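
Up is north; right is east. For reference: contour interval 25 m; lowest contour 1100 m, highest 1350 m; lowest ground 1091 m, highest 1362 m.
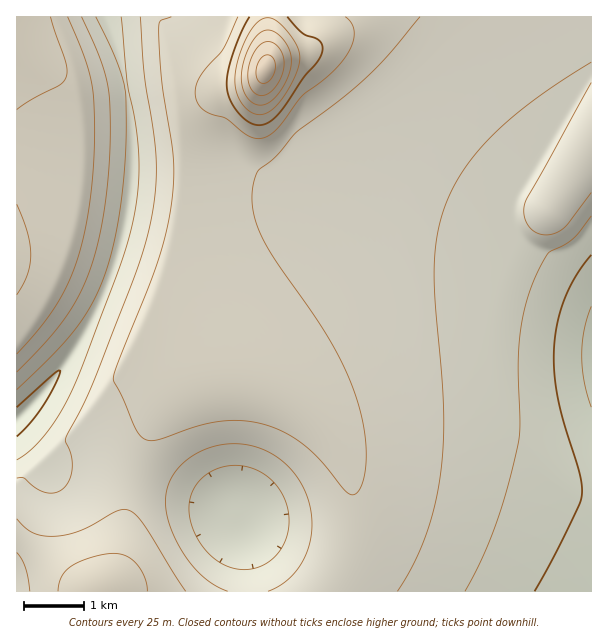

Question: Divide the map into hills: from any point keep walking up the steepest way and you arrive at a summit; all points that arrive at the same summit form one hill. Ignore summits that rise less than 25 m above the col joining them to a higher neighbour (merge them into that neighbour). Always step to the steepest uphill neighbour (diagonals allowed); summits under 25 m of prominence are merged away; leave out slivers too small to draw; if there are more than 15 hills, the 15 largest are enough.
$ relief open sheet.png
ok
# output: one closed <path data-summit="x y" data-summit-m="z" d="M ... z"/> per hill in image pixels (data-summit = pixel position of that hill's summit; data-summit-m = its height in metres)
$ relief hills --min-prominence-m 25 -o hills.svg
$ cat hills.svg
<path data-summit="266 69" data-summit-m="1362" d="M591 16l-483 0 14 49 10 58 0 59-8 49-16 54-18 39-36 56-38 40 2 15 27 31 42 2 35 6 63 18 55 22 7 7-3 9 0 12 4 50 343 0z"/><path data-summit="17 17" data-summit-m="1238" d="M107 16l-91 1 1 403 37-40 28-42 26-53 16-54 8-49 0-59-10-58z"/><path data-summit="96 591" data-summit-m="1241" d="M17 433l0 159 230-1-3-49 0-12 3-9-7-7-55-22-63-18-35-6-42-2z"/>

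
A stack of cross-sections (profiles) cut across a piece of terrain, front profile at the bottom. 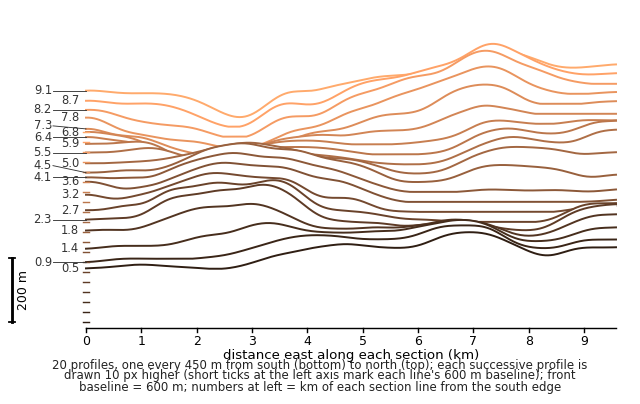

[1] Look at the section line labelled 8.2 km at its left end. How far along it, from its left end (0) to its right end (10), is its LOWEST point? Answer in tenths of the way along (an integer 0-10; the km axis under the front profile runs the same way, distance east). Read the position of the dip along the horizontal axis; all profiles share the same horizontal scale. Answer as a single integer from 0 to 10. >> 3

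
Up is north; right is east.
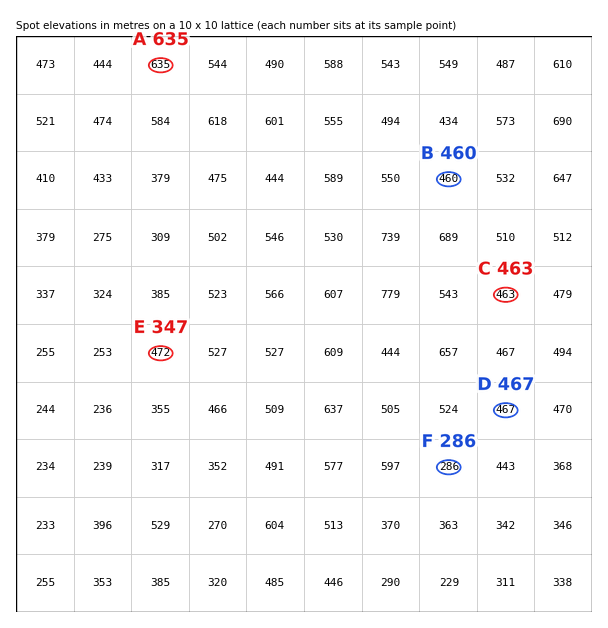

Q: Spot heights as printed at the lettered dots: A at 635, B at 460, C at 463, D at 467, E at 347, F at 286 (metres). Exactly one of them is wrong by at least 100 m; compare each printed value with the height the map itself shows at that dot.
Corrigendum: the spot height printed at E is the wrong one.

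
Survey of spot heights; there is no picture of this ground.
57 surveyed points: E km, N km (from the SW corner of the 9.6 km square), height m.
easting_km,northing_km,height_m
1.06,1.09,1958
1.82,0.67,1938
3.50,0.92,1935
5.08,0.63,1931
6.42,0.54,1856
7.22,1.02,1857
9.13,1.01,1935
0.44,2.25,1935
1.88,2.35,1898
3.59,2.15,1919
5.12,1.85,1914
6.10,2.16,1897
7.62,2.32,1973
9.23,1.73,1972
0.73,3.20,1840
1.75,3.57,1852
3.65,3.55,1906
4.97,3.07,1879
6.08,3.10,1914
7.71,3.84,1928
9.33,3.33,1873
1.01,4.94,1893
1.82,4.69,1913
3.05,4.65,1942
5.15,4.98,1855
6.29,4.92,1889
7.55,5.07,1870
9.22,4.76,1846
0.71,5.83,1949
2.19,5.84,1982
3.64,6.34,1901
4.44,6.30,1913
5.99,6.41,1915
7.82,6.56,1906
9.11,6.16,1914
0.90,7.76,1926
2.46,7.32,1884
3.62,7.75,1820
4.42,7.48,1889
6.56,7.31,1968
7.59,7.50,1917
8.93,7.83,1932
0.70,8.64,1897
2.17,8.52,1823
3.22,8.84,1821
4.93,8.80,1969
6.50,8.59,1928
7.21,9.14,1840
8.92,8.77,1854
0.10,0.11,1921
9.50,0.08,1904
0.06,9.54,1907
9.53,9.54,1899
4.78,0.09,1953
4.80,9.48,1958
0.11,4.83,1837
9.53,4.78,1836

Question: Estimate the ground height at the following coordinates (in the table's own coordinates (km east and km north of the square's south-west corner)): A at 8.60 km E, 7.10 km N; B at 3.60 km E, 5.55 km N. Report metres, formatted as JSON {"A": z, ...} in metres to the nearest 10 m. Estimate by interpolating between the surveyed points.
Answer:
{"A": 1930, "B": 1940}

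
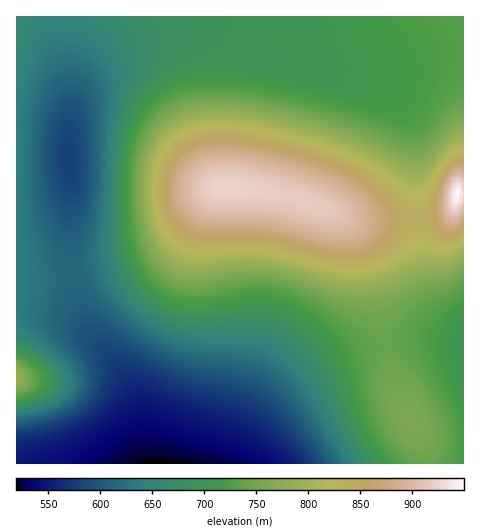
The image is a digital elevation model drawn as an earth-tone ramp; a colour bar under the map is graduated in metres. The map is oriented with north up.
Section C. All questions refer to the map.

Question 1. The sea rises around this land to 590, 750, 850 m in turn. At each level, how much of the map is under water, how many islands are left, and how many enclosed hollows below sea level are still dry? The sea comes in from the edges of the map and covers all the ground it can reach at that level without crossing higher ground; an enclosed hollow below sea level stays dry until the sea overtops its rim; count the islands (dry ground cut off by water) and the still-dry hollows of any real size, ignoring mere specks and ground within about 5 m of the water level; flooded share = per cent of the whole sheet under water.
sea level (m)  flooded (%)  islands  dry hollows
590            11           0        1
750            70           1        0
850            89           1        0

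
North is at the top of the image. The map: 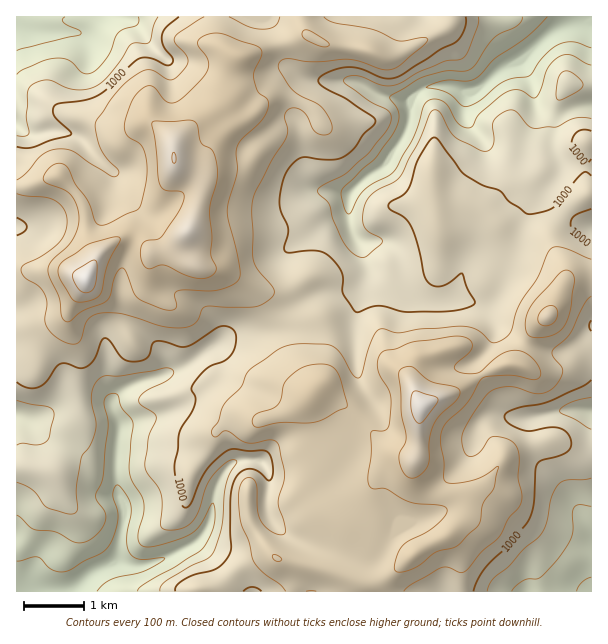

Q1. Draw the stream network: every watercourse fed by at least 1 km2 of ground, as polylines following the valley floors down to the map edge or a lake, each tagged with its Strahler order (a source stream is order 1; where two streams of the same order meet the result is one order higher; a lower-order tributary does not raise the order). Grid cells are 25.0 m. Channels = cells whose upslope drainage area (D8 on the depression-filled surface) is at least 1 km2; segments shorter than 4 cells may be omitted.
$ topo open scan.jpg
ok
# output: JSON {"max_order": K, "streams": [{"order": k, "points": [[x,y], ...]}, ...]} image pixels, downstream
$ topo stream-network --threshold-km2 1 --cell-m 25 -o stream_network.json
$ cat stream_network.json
{"max_order": 3, "streams": [{"order": 3, "points": [[113, 563], [99, 570], [96, 570], [93, 573], [92, 573], [81, 584], [80, 584], [74, 588], [71, 588], [65, 591], [33, 591]]}, {"order": 1, "points": [[390, 539], [383, 549], [381, 554], [372, 563], [363, 563], [362, 561], [353, 560], [348, 557], [341, 555], [336, 552], [333, 552], [327, 549], [323, 549], [317, 546], [312, 546], [308, 543], [305, 543], [300, 540], [297, 540], [291, 537], [288, 534], [287, 534], [269, 516], [269, 515]]}, {"order": 1, "points": [[587, 521], [591, 525], [591, 542]]}, {"order": 2, "points": [[269, 515], [267, 512], [267, 489], [269, 488], [269, 474], [264, 465], [261, 462], [258, 462], [252, 459], [242, 459], [240, 461], [237, 461], [231, 464], [221, 476], [218, 482], [216, 489], [215, 491], [215, 495], [213, 497], [213, 506], [212, 507], [212, 513], [210, 515], [209, 524], [203, 534], [192, 545], [176, 552], [173, 555], [170, 555], [162, 560], [159, 560], [158, 561], [155, 561], [153, 563], [150, 563], [144, 566], [125, 566], [123, 564], [113, 563]]}, {"order": 1, "points": [[332, 480], [324, 486], [315, 491], [296, 510], [294, 510], [291, 513], [285, 516], [270, 516], [269, 515]]}, {"order": 1, "points": [[476, 434], [477, 428], [489, 416], [509, 416], [510, 417], [537, 417], [539, 416], [543, 416], [545, 414], [549, 414], [551, 413], [557, 413], [558, 411], [569, 411], [570, 410], [591, 410], [591, 411]]}, {"order": 2, "points": [[119, 432], [119, 441], [117, 443], [117, 461], [116, 462], [116, 483], [117, 485], [117, 491], [119, 492], [119, 495], [123, 500], [123, 525], [122, 527], [122, 533], [120, 534], [120, 542], [119, 543], [119, 555], [117, 557], [117, 561], [114, 561], [113, 563]]}, {"order": 1, "points": [[122, 426], [119, 432]]}, {"order": 1, "points": [[27, 417], [18, 417], [17, 416]]}, {"order": 2, "points": [[113, 407], [113, 410], [119, 422], [119, 432]]}, {"order": 1, "points": [[365, 389], [360, 383], [360, 380], [357, 374], [357, 365], [356, 363], [356, 312], [357, 311], [357, 308], [360, 302], [360, 296], [362, 294], [363, 284], [366, 278], [366, 260], [365, 258], [363, 249], [359, 243], [359, 242], [354, 237], [354, 236]]}, {"order": 2, "points": [[215, 345], [213, 345], [213, 347], [210, 347], [195, 360], [194, 360], [191, 363], [180, 369], [173, 371], [168, 374], [165, 374], [156, 378], [152, 378], [150, 380], [141, 381], [137, 384], [134, 384], [128, 387], [125, 390], [123, 390], [113, 401], [113, 407]]}, {"order": 1, "points": [[105, 342], [105, 386], [108, 390], [108, 393], [110, 395], [110, 401], [113, 407]]}, {"order": 1, "points": [[231, 335], [219, 344], [215, 345]]}, {"order": 1, "points": [[492, 318], [489, 311], [483, 305], [480, 303], [470, 303], [468, 302], [461, 302], [459, 300], [450, 300]]}, {"order": 2, "points": [[450, 300], [443, 300], [441, 302], [431, 302], [429, 300], [423, 300], [417, 297], [402, 282], [401, 279], [401, 267], [399, 266], [399, 260], [396, 254], [384, 242], [360, 242], [354, 236]]}, {"order": 1, "points": [[462, 272], [461, 275], [461, 279], [458, 285], [458, 290], [455, 296], [452, 299], [450, 299], [450, 300]]}, {"order": 1, "points": [[297, 242], [303, 237], [312, 233], [324, 222], [330, 219], [342, 219], [348, 213], [348, 201], [350, 200]]}, {"order": 2, "points": [[354, 236], [351, 231], [351, 227], [350, 225], [350, 200]]}, {"order": 2, "points": [[350, 200], [350, 195], [351, 192]]}, {"order": 1, "points": [[308, 192], [351, 192]]}, {"order": 2, "points": [[353, 191], [369, 174], [374, 173], [377, 170], [383, 167], [392, 158], [396, 146], [401, 141], [407, 129], [407, 126], [410, 120], [410, 108], [413, 105], [416, 99], [416, 96], [419, 93], [419, 92]]}, {"order": 1, "points": [[116, 177], [114, 173], [107, 165], [105, 165], [75, 135], [72, 134], [66, 134], [65, 132], [26, 132], [21, 128], [20, 128], [17, 125], [17, 123]]}, {"order": 1, "points": [[557, 176], [560, 170], [560, 161], [554, 149], [554, 117], [536, 101], [533, 84], [522, 68], [524, 59]]}, {"order": 1, "points": [[300, 153], [300, 173], [302, 174], [302, 177], [314, 189], [336, 189], [338, 191], [353, 191]]}, {"order": 1, "points": [[476, 132], [468, 125], [467, 122], [467, 96], [468, 96], [476, 89]]}, {"order": 2, "points": [[419, 92], [426, 87], [431, 87], [432, 86], [449, 86], [450, 87], [453, 87], [459, 90], [468, 90], [470, 89], [476, 89]]}, {"order": 2, "points": [[476, 89], [485, 84], [498, 71], [500, 71], [503, 68], [506, 66], [510, 66], [512, 65], [518, 65], [524, 59]]}, {"order": 1, "points": [[291, 71], [299, 77], [302, 77], [303, 78], [309, 78], [311, 80], [350, 80], [351, 81], [359, 83], [362, 86], [366, 87], [369, 90], [378, 95], [381, 95], [383, 96], [389, 96], [390, 98], [404, 98], [407, 99], [411, 95], [419, 92]]}, {"order": 2, "points": [[524, 59], [548, 35], [549, 35], [552, 32], [561, 27], [569, 26], [570, 24], [575, 24], [576, 23], [585, 23], [590, 18], [591, 18]]}, {"order": 1, "points": [[164, 57], [143, 36], [140, 30], [128, 18], [122, 18], [120, 17], [96, 17]]}, {"order": 1, "points": [[86, 39], [80, 33], [44, 33], [42, 32], [33, 32], [32, 30], [29, 30], [23, 27], [18, 27], [17, 26], [17, 23]]}, {"order": 1, "points": [[416, 17], [423, 17]]}]}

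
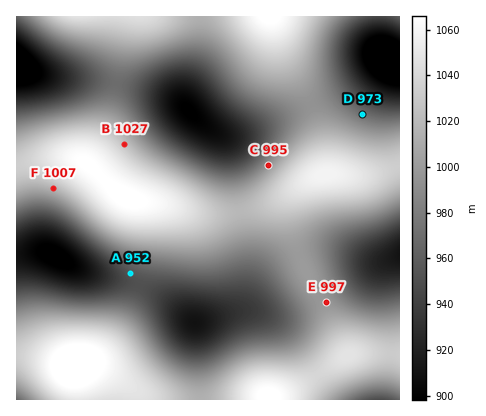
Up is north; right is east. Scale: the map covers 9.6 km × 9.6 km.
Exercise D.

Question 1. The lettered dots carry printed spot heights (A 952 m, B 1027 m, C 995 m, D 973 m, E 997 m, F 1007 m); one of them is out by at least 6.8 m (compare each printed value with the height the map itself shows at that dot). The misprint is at F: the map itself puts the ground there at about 1017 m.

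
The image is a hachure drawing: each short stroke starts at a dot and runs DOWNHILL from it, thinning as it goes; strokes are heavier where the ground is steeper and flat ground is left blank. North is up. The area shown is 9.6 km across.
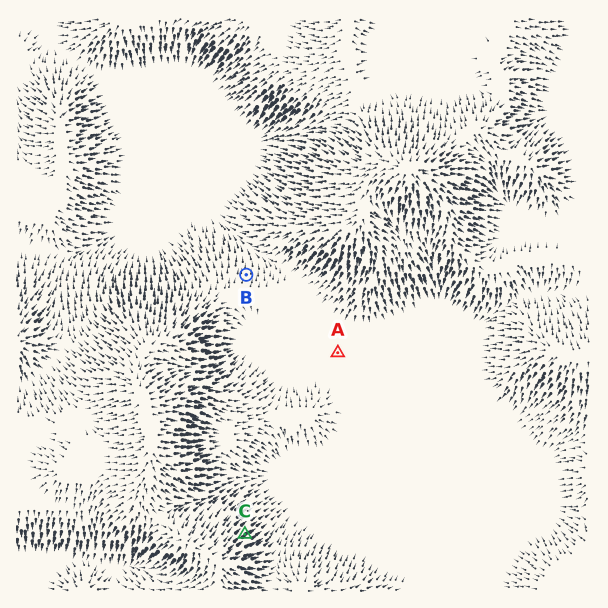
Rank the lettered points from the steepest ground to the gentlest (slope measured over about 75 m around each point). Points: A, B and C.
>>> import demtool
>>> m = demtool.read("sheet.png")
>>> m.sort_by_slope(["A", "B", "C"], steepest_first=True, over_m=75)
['C', 'B', 'A']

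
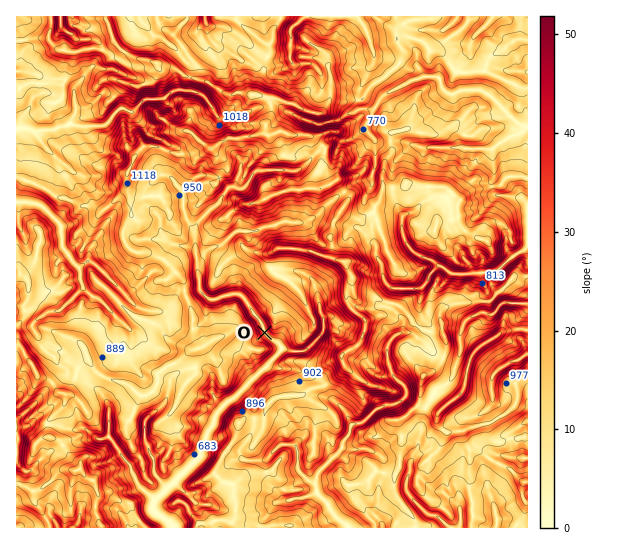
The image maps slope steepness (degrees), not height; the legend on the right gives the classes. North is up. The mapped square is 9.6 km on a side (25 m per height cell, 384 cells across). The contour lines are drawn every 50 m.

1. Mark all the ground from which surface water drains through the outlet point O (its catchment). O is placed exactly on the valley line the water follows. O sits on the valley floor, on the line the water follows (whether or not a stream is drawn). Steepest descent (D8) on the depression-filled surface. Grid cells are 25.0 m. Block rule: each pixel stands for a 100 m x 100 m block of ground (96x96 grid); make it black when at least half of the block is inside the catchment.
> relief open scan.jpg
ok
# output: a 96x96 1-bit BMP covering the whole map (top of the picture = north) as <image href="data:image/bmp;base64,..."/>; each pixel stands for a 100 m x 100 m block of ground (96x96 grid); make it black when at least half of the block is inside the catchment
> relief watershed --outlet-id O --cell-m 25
<image width="96" height="96" href="data:image/bmp;base64,Qk2+BAAAAAAAAD4AAAAoAAAAYAAAAGAAAAABAAEAAAAAAIAEAAATCwAAEwsAAAIAAAAAAAAA////AAAAAAAAAAAAAAAAAAAAAAAAAAAAAAAAAAAAAAAAAAAAAAAAAAAAAAAAAAAAAAAAAAAAAAAAAAAAAAAAAAAAAAAAAAAAAAAAAAAAAAAAAAAAAAAAAAAAAAAAAAAAAAAAAAAAAAAAAAAAAAAAAAAAAAAAAAAAAAAAAAAAAAAAAAAAAAAAAAAAAAAAAAAAAAAAAAAAAAAAAAAAAAAAAAAAAAAAAAAAAAAAAAAAAAAAAAAAAAAAAAAAAAAAAAAAAAAAAAAAAAAAAAAAAAAAAAAAAAAAAAAAAAAAAAAAAAAAAAAAAAAAAAAAAAAAAAAAAAAAAAAAAAAAAAAAAAAAAAAAAAAAAAAAAAAAAAAAAAAAAAAAAAAAAAAAAAAAAAAAAAAAAAAAAAAAAAAAAAAAAAAAAAAAAAAAAAAAAAAAAAAAAAAAAAAAAAAAAAAAAAAAAAAAAAAAAAAAAAAAAAAAAAAAAAAAAAAAAAAAAAAAAAAAAAAAAAAAAAAAAAAAAAAAAAAAAAAAAAAAAAAAAAAAAAAAAAAAAAAAAAAAAAAAAAAAAAAAMAAAAAAAAAAAAAAAfAAAAAAAAAAAAAAAfwwAAAAAAAAAAAAAf/8AAAAAAAAAAAAAf/+AAAAAAAAAAAAAf/+AAAAAAAAAAAAAf/+AAAAAAAAAAAAAf/+AAAAAAAAAAAAA//+AAAAAAAAAAAAA///AAAAAAAAAAAAA///gAAAAAAAAAAAB///wAAAAAAAAAAAB///gAAAAAAAAAAAD//+AAAAAAAAAAAAH//8AAAAAAAAAAAAH//8AAAAAAAAAAAAf//8AAAAAAAAAAAB///8A4AAAAAAAAAf/////4AAAAAAAAA//////4AAAAAAAAA//////4AAAAAAAAA//////4AAAAAAAAA//////4AAAAAAAAAf/////8AAAAAAAAAf/////8AAAAAAAAAf/////+AAAAAAAAAf//////AAAAAAAAAf//////AAAAAAAAAf//////AAAAAAAAAf/////+AAAAAAAAAf/////EAAAAAAAAAf/////AAAAAAAAAAf/////AAAAAAAAAAf/////gAAAAAAAAAP/////gAAAAAAAAAP/////wAAAAAAAAAH4////wAAAAAAAAADAd///wAAAAAAAAAAAAf//AAAAAAAAAAAAAA/+AAAAAAAAAAAAAAAAAAAAAAAAAAAAAAAAAAAAAAAAAAAAAAAAAAAAAAAAAAAAAAAAAAAAAAAAAAAAAAAAAAAAAAAAAAAAAAAAAAAAAAAAAAAAAAAAAAAAAAAAAAAAAAAAAAAAAAAAAAAAAAAAAAAAAAAAAAAAAAAAAAAAAAAAAAAAAAAAAAAAAAAAAAAAAAAAAAAAAAAAAAAAAAAAAAAAAAAAAAAAAAAAAAAAAAAAAAAAAAAAAAAAAAAAAAAAAAAAAAAAAAAAAAAAAAAAAAAAAAAAAAAAAAAAAAAAAAAAAAAAAAAAAAAAAAAAAAAAAAAAAAAAAAAAAAAAAAAAAAAAAAAAAAAAAAAAAAAAAAA="/>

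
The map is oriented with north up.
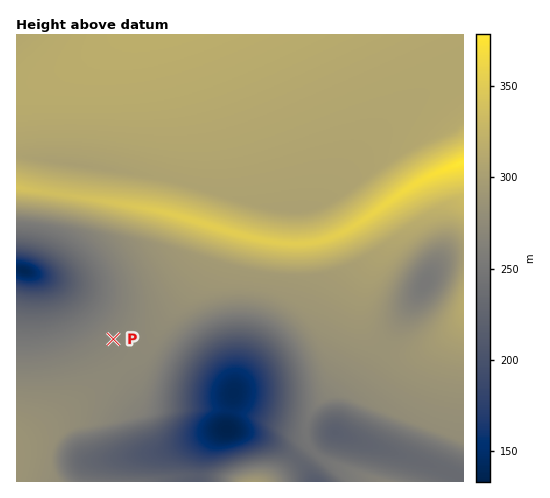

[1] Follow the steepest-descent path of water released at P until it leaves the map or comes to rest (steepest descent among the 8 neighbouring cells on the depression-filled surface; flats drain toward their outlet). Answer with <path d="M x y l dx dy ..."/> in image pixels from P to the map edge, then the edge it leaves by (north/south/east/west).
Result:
<path d="M113 339l-58-58-6-1-3-3-11-3-14 0-4-5"/>
exit: west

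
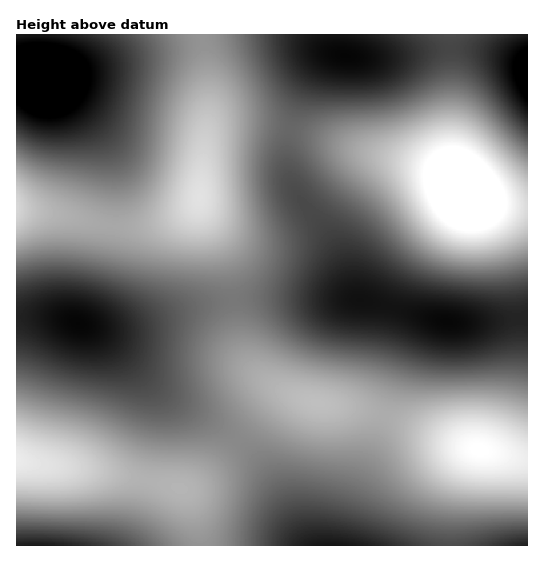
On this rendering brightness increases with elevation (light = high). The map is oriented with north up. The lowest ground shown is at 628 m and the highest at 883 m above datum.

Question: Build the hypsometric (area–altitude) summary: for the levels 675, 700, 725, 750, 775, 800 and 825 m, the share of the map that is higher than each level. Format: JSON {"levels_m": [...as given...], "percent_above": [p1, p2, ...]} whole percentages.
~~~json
{"levels_m": [675, 700, 725, 750, 775, 800, 825], "percent_above": [95, 83, 68, 50, 31, 13, 5]}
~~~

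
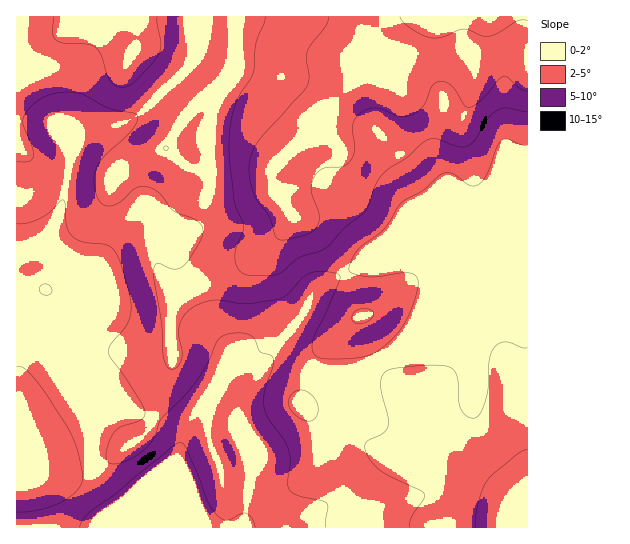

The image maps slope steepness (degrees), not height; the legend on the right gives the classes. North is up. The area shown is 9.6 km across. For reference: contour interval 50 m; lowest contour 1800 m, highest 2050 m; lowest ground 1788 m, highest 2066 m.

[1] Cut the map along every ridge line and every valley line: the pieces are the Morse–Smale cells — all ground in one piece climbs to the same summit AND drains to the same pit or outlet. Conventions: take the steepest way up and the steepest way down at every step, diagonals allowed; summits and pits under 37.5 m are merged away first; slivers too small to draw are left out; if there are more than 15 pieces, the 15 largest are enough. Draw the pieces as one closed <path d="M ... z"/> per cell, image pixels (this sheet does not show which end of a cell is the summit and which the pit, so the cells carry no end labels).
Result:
<path d="M527 16l-338 0-1 10 4 17-1 22-54 51-16 8-40 8-11 24-3-9-17-24-34-1 0 199 13 3 21 12 33-17-10 27-1 11 5 14 2 26 12 26 1 36 7 16 21 28 10 25 137 0 15-3 17-6 30-15 10-9 1-16-7-29 2-20 5-13 0-8-4-11-13-19-6-4-38-15-8 0-6 3 31-38 19-34 11-8 33-18 28 2 15-4 15 0 6 2 6 9-1 17-11 30-30 36 48-2 62-26 12 0 9 4 10 0z"/><path d="M509 329l-12 0-8 3-54 23-49 2-27 18-24 55-2 20 7 29-1 16-10 9-30 15-17 6-14 2 259 1 1-194-10-1z"/><path d="M187 16l-170 0-1 105 34 2 17 24 3 9 11-24 40-8 16-8 54-51 1-22z"/><path d="M82 319l-5 5-27 12-21-12-13-2 1 206 112-1-9-24-21-28-7-16-1-36-12-26-2-26-5-14 1-11 10-23z"/><path d="M417 263l-15 0-15 4-28-2-33 18-15 14-7 16-8 12-29 37 4-2 14 1 34 15 17 22 5 17 16-38 28-18 18-18 14-20 11-30 1-17-6-9z"/>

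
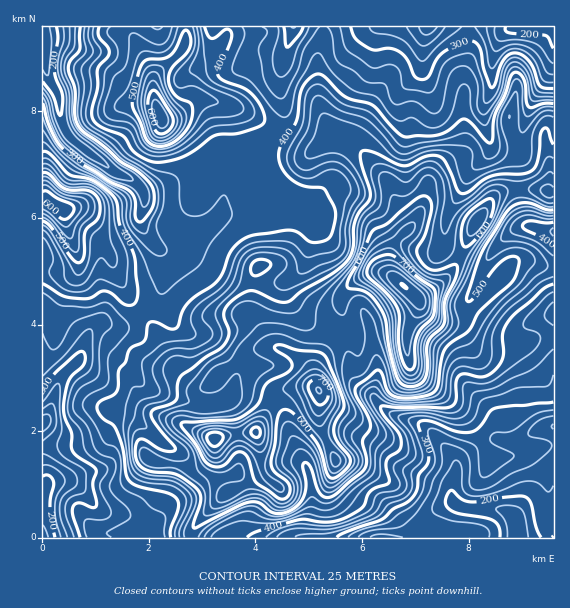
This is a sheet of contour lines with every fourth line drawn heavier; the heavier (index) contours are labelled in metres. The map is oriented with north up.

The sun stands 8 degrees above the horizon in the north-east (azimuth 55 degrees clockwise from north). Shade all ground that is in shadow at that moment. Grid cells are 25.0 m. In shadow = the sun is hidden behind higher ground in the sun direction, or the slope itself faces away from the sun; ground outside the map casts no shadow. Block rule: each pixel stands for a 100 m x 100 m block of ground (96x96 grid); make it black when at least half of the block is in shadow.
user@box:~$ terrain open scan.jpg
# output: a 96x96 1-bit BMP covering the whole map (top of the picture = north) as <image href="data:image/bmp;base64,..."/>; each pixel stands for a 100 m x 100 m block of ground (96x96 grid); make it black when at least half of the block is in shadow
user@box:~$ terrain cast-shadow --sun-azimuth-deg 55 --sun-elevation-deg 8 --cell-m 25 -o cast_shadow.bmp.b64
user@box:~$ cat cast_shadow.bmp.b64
<image width="96" height="96" href="data:image/bmp;base64,Qk2+BAAAAAAAAD4AAAAoAAAAYAAAAGAAAAABAAEAAAAAAIAEAAATCwAAEwsAAAIAAAAAAAAA////AAAAAAD/gA/g/wP4AcAAAAD/AA/g/+P/B4AAADD+PA/gf///AAAAADD+f//wP/z8AAAAADD8f//8P/xwAAAAACD/////H/xwAAAAAAD/////j/h4AAACAAD/////h/h8AAAHgAB/////A/D8AAAHgAB/////AfD8AAADAAD////8A8D8AAADAAD////+B4D+AAAAAAD/////j4H+AAABAAD/////nwH+AAABgAB///P/nwP8AAABgAA5/+P/H4P8AAABAAAA/8f/H4P8AAAAAAAAz8//DwP4AAAMAAA/z4//Bwf4AAA8AAD/x5/8AgfwAAD8AAD/4x/gAAfwAAP8AAD/4B+AAA/wAA/8AAD/wD4AAA/gAP/4AAD/gAAAAA/gB//wAAB8AAAAAA/gH//gAAB8AAAAAAfwP//AAAA8AAAAAAPwP/+AAAAcAAGAAAPgf/4AAAAIAAcAAADAf/wAAAAAAAwAAAAAf/wAwAAAAAgAAAAAf/gBgAAAAAAAAAAAf/gAgAAA8AAAAAAAf/gAAAAB4AAAAAAAf/AAAAAA4AAAAAAA//AAAAAAYAAAAAAA//AAAAAAQAAAAAAB//AAAAAAAAABwAAH//AAAAAAAAAD4AAP//AAAAAAAAAB8AAP//AAAAAAAAAA8AAf//AAAAAADAAAYAAf//gAAAAADAAAAAAf//wAAACADAAAAAAP//wAAADwBAAAAAAP//wAAAD8BAAAAAAH//gAAAD8AAAAAAAH//AAAAD4AAAAAAAD/+AAAACAAAAAEAAD/8AAAAD4AAAAPAAD/wAAAAD8AAAAHAAH/AAAAAD+AAAADAAH+AAAAAD8AAAAAAAH+AAAAAD8AAAAAAAP+AAAAAD8AAAAAAAH+AAMAAD4AAAAAAAH+AAeAAD4AAAAAAAH+AAPAAD4AAAAAAAD+AAPAMDwAAAAAAAD+AAHAfzwAAAAAAAD8AADAf/wAAAAAAAH8AAAAP/gABwAAAADwAAAAP/AAD4AAAAD/AAAAH8AAD4AAAAB/wAAAD4AAD4AAAAB/wAAABwAAP4AAAAB/wAAAAAAD/4AAA+D/wAAAAAAf/4AAB+D/gAAAAAD//wAAB+D/AAAAAAH//gAAA8D8AAAAAAH//gAAA8B4AAAAAAP//4AAAAAAAAAAAgP//8AAAAAAAAAAAgf//8AAAAAAAAADhgf//4AAAAAAAAAHhg///4AAAAAAAAAHgA///wAAAAAAAAAPgA///wAAAGAAAAAPgA///wAAAPAAAAAPgA///gAAAPgAAAAPgB/8/gAAAPAAAAAPgB/8/gAAAPAAAAAHgB/8fAAAAPAAAAAHwB/8fAAAAGAAAAAHwD/8PAAAAAAAAAAHwD/8PAAAAAAAAAADwD/8OAAAAAAAAAADwD/wGAAAAAAAAAADwD8AAAAAAAAAAAABgD8AAAAAAAAAAAAAAD/4AAAAAAAAAAAAAD//AAAAAAAAAAAAAD//AAAAAAAAAAAAAD/+ADAAAAAAAAAAAD/4ADAAAAAAAAAAAD/4ADAAABAAAAAAAA="/>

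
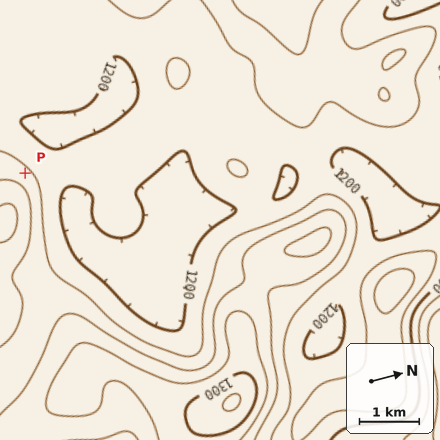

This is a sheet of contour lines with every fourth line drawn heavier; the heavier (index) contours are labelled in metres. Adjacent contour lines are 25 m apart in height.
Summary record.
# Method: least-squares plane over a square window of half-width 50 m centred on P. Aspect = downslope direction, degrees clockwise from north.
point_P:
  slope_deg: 5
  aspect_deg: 328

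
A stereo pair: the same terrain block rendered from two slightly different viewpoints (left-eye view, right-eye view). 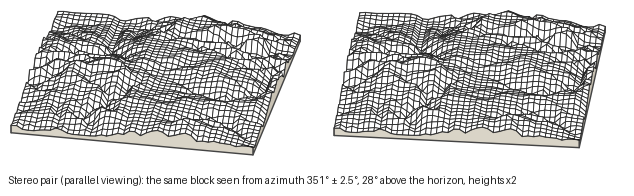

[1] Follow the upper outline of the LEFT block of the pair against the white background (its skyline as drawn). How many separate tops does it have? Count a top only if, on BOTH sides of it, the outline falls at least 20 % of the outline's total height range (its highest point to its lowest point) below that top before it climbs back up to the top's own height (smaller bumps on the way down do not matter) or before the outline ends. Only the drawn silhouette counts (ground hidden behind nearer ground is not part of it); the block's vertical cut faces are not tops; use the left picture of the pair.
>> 1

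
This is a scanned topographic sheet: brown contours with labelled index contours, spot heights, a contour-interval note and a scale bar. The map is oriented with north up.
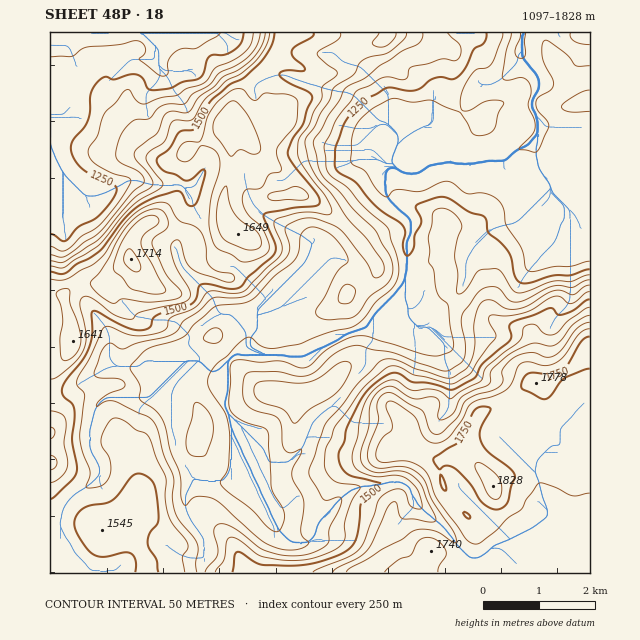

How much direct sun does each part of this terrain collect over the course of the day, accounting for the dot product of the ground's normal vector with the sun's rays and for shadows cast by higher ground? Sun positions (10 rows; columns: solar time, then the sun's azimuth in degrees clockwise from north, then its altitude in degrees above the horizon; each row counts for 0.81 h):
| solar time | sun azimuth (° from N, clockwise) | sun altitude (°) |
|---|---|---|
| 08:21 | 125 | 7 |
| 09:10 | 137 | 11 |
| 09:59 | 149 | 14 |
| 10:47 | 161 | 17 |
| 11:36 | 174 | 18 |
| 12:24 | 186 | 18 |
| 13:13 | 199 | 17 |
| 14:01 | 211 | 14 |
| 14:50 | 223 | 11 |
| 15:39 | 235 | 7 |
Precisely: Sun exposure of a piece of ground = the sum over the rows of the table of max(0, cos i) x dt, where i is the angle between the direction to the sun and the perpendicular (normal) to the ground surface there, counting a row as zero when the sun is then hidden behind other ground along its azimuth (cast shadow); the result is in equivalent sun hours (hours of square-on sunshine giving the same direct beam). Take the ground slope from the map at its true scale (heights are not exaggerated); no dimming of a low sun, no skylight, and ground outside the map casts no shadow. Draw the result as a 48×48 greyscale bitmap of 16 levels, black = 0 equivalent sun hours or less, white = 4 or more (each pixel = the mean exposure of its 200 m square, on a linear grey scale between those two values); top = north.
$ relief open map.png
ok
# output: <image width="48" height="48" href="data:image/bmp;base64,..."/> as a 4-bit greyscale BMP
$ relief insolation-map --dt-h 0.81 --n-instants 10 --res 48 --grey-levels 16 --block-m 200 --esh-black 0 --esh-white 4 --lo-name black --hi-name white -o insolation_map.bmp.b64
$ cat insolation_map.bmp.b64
<image width="48" height="48" href="data:image/bmp;base64,Qk32BAAAAAAAAHYAAAAoAAAAMAAAADAAAAABAAQAAAAAAIAEAAATCwAAEwsAABAAAAAAAAAAAAAAABEREQAiIiIAMzMzAERERABVVVUAZmZmAHd3dwCIiIgAmZmZAKqqqgC7u7sAzMzMAN3d3QDu7u4A////AHd4mId3ZnU0ZDIRERIiRVZ4h1NXd3d3d3eKuqh2Z5ZWYxAAAAABJEVol3l2d3d3d3eaqql2eGZ3MQAAAAEjRDNUM5yod3d3d3iYiIiJdDZ0ERESVFVVVVMgFbqqmHd3d3dmVniYU0ZTI0RVVlVmVWMQXKiJmYh3d4ZURGeHZVVUNFZmZ3VWZWQny3acyYiIiKhDNFZmdkQzRmZ3eJhUREVryGe8qIiJmbuVNVVWh0RFZ3eImZunUxSrl3moeZiZmcuoVmVVZniHd3d4iJrf/+7rh5qEZ2iYeJhld2ZVRYmXd3d2Vomb7//riZhDNGdmZlZmiHZlVoh3d3eIZWdneJmGVmUzRnZmdodmeHZWZnh3d3eJdlVVVVZiAlZVd3eIiHiGVmVVZmd3d3d5hlZmVWhjE0eHd3iYiTaGVUQ0Zmdmebupl0NGd4dVMTaZh3h3ZzR3QyIkZ3ZWm97KqnQ1eGIUU0NIuYmHdlRYhmZWd3VXeaqYipdDMxEBIiABSbqZh5hVaIdnd2Znd1MhE2dTEAEAAAABJpiImLynQjRnd2h3dBAAADVkIQAAAAE2ZTJHmZ3rh4l3d3iXUhESISNEMQAAAAIhMxADeXnbmaqod3iqdnd3ZSEiEAAAARMhEAECR3eKqa3/64iZiIiIh2MREAESIkVDIhESM3ZXnP/9y5ZWiId4mZl0NERDRGZmZlMiIHZWntqarNtmiId3iazLhmZlZmZ0IQJCEIdozavv//67uXd2Znmql2Znd0RCAAEyEXec2r3e3Kv//7d3dVaJu4d3h0QiEAAAASJ5eKunQ1v/7dp3d1VWrKd3dmQyIAAAAAAjSLp0RYuGe+64d2Q1iYZ3dmZDMQAAAAABNYdEVodni9/rh3ZphmVXdmZVQyEAAAAAFFVFZ3eKzduph3iqZEVGh2ZUM0QyIwAAEzaImGaM2nVWiJqmRVZnh3dTM0VWZiEQEiSsp0WJUiRoq9x0NFVFZ3dlVWd3d0QyIiEkVDV2MzjN7+lDIiR3ZUNXd3d3d1VEMiEANVVmVovf/oQzMkZkIiNFZ3dneGVVRDEAFGVmeId4hTMzRFMhEjREZ3d3d2VmdlMjVnZWiId2MiEkRURDNFVVZ3Z3d2Z5mYecypdmiIh0MzIjVVZ2RFVVZmeHd2eJiIqoirmIialURWZVZnd3d4h3ZWd3d2d2ZnUyNXq6moeIZWdmZ3d3iJmpl2Z3d2ZVZmQzQyapiGi7qZh2Znd2d4iZmYdmd2ZVZmVEUhV3dmib3KmXZnd3d4iIiIdnd3dmZVQ0MBRGZVZnmru6h3d3iId3h2iqqYd3ZFMiACMzRFVWi8u7upmZmXVWd3d2eYd2VFQwASERJVQyNYmrzM3LmYZDRnQ0RHdmVTMyEQARA2Q0aL3uzNyqqqmHQ1Z2RFZmVTEkVTMgAUiJhleavKibu7qpZEiHZTRWVVVWVUQgASaWRFeKzcqqqpqphWh3dmVUNFZmVDMhEjR5mpiJvuyod3mZl3dmeHdlVVVWZVQzNFZ5mZh2ZpqXdmeImGZniA=="/>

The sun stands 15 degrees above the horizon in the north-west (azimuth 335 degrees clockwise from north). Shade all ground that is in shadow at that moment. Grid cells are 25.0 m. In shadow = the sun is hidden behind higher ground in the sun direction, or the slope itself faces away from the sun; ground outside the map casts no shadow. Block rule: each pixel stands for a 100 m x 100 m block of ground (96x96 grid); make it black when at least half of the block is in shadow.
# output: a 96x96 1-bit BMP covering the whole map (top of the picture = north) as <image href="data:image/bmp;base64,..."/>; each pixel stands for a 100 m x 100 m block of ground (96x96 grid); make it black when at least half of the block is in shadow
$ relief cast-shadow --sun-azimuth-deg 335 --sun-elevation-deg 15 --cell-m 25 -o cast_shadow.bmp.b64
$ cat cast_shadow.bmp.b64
<image width="96" height="96" href="data:image/bmp;base64,Qk2+BAAAAAAAAD4AAAAoAAAAYAAAAGAAAAABAAEAAAAAAIAEAAATCwAAEwsAAAIAAAAAAAAA////AAAAAAAAAAAAAAAAAAAAAAAAAAAAAAAAAAAAAAAAAAAAAAAAAAAAAAAAAAAAAAAAAAAAAAAAAAAAAAAAAAAAAAAAAAAAAAAAAAAAAAAAAAAAAAAAAAAAAAAAAAAAAAAAAAAAAAAAAAAAAAAAAAAAAAAAAAAAAAAAAAAAAAAAAAAAAAAAAAAAwAAAAAAAAAAAAAABgAAAAAAAAAAAAAAAgAAAAAAAAAAAAAAAAAAAAAAAAAAAAYAAAAAgAAAAAAAH/4AAAABgAAAAAAAH/4AAAABAAAAAAAAD/4AAAAAAAAAAAAAAf4AAAAAAAAAAAAAAHwAAAAAAAAAAAAAAAAAAAAAAAAAAAAAAAAAAAAAAAAAAAAAAAAAAAAAAAAAAAAAAAAAAAAAAAAAAAAAAAAAAAAAAAAAAAAAAAAAAAAAAAAAAAAAAAAAAAAAAAAAAAAAAAAAAAAAAAAAAAAAAAAAAAAAAAAAAAAMAAAAAAAAAAAAAAAGAAAAAAAAAAAAAAAAAAAAAAAAAAAAAAAAAAAAAAAA/AAAAAAAAAAAAAAB/gAAAAAAAAAAAAAA/gAAAAAAAAAAAAAA/gAAAAAAAAAAAAAAfgHAAAAAAAAAAAAAPgPwAAAAAAAAAAAAPgf/gAAAAAAAAAAAHg//gAAAAAAAAAAABh//wAAAAAAAAAAAAD//wAAAAAAAAAAAAH9/4EAAHAAAAAAAAGD/4eAAPgAAAAAAAEH//+AAHgAAAAAAAAH///AADwAAAAAAAAP///gAB8AAAAAAAAH///8AA+AAAAAAAABAf/8AAfAAAAAAAAAAf/+AAPAAAAAAAAAAf/+AAHAAAAAAAAAAAH+AADAAAAAAAAAAAD+AAAAAAAAAAAAAAD/AAAAAAAAAAAAAAD+AAAAAAAAAAAAAAD+AAAAAAAAAAAAAAAAAAAAAAAAAAAAAAAAOAAAAAAAAAAHgAAA/AAAAAAAAAAHgAAD/AAAAAAAAAADAAAH/AAAAAAAAAAAAAAP/AAAAAAAAAAAAAAf+AAAAAAAAAAAAAAf8AAAAAAAAAAAAAAD4AAAAAAAAAAAAAAAAAAAAAAAAAAAAAAAAAAAAAAAAAAAAAAAAAAAAAAAAAAAAAAAAAAAAAAAAAAAAAAAAAAAAAAAAAAAAAAAAAAAAAAAAAAAAAAAAAAAAAAAAAAAAAAAAAAAAAAAAAAAAAAA8AAAAAAAAAAAAAAB+AAAAAAAAAAAAAAD/gAAAAAAAAAAAAAD/wAAAAAAAAAAAAAD/4AAAAAAAAAAAAAB/+AAAAAAAAAAAAAAf/gAAAAAAAAAAAAAP/wAAAAAAAAAAAAAP/4AAAAAAAAAAAAAP/4AAAAAAAAAAAAAAf8AAAAAAAAAAAAAA/54AAAAAAAAAAAAB/4AAAAAAAAAAAAAB/4ABgAAAAAAAAAAAA4ABgAAAAAAAAAAAAHgBgAAAAAAAAAAAAPwAAAAAAAAAAAAAAfwAAAAAAAAAAAAAAfwAAAAAAAAAAAAAAHwAAYAAAAAAAAAAABgAAQAAAAAAAAAAAAAAAAAA="/>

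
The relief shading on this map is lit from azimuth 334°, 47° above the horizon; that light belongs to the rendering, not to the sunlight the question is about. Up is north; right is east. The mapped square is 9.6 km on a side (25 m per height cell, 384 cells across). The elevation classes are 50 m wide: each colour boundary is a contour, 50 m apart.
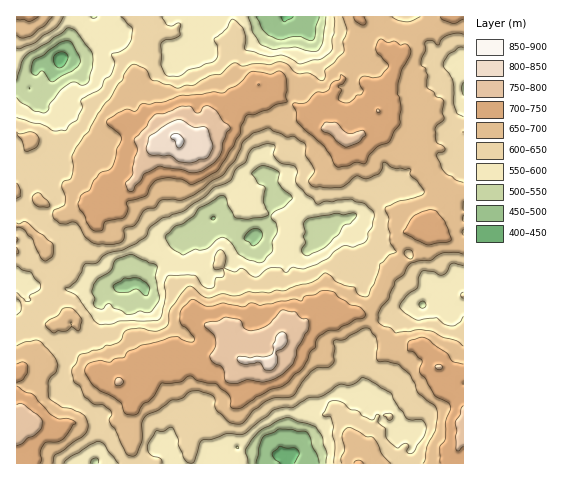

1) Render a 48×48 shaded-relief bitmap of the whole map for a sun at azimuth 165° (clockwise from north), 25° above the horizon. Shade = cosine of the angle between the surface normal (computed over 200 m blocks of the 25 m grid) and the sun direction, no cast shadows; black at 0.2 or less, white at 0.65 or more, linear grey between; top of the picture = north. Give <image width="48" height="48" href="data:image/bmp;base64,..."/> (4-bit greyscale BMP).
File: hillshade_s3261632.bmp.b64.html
<image width="48" height="48" href="data:image/bmp;base64,Qk32BAAAAAAAAHYAAAAoAAAAMAAAADAAAAABAAQAAAAAAIAEAAATCwAAEwsAABAAAAAAAAAAAAAAABEREQAiIiIAMzMzAERERABVVVUAZmZmAHd3dwCIiIgAmZmZAKqqqgC7u7sAzMzMAN3d3QDu7u4A////AKmK3du5mrlWeJmIZXqIiHh0NEVlVkVXi7qb3ty5mbp2eJqph5qZmYiGVVVlVkNFabu7zdy6iJqoiJq6vMzcu6iHZmVWZlM0V5q6irupiIm7l4mZvd7+zMuXVFRXiIU0Vnd2VniYeau7p2eJvN3u3duoY0VniKhURWVEMzeZiazLqXaJq83d7bmHdVVniJmGVERURFi7uYvLu6mIib3d7bqXZmZniJq6hUV3Z4mrupqru7y6qqzu3cu5iIiIh4mqhneJmJmZmIibzMzLvLzf3LqrqqqpiImYd5iJqHh2VWeJq7qqmrvN3duaqZmqqpiZiGeIh1RERWeHaJiZmJmavMy6mIiaupdnZUZ2d1MjNFZ3ZnZnh2ZnqqupmZh4mZhUVURWeIZDM0Q1ZmZlZlVWmqupqph3ZndTRkNYmIhkREMiRniHd1VVeau7y6mHUyIzNVZomIdTMgERNpmGZmVDV4m8zcuGQxAjNGdmaHVDIAACRndUNFVDRVeaqruXVDElVWVmVVVVMzISM0QiIjRCEkV3dmeal1RFZ3VWVFZ2RFREMjIAESIiATNFVDR6qql2Z2ZmZniHZlZmUyIREzIzIiIjNFVpq8qZdXeIiqqrqYl2VCRVVVNFQyIzRFZXqqqrlpmZmaq8uqqFVDV3dUMjVTIkd3dmiqu7urmaiJq7zKqWVUVndTMiVkITeIh1eJ3LzKiZiJq879unVUQ0ZUNEZ2QhNVZleJvM3Ih2eJrN3tuYZUMyRlRFZ4dCI0RWirq8yYhVh3rLq8upmXZTR5hlVohkNERXeJmaiHZnmpmqu7u7zbl1abynd5mYZVVnZmZneHeYeKiJu7vMzdyoibynZ5vMqYd3ZVVWeIioVod4ibzLze7bmZmGRYrMy7qGVDRWeId3ZlV4ic27vO/8mIiId4q83LmGVERWeHZWZlRXiLy7qs//yGZ4mZqrzKmHd3d3dmdmVGZVZnvMzM7/6od3h3eJu7upmImHZXd3dWdUVWnN3u7/7bqqqHeIrMu6mZh2d4mZl2ZmZle9zcze3cu6qoiJrMqqmqmIiIqodlV3Zmacu6mrzbupiIiZmru7mIiIiHiHVUV4dmVHiIeJvMy6qZmqmJq7l2d3iVNFRURYl1MiRVVom8u6qqqpdmiJmYiIdzEkRERFd1QyEjNXebu5iIh2ZVeamHeZZEMkZVVDRVQxEkNGebvLmGZmVWaKmHaJdURFd2VDRWUyETM0aJm8qFRWZVVWeJh4hlVkRlMzNXZUIBIjNHmZl2Q1d1ZWd4hmiId1IzMzNWdTIRIjMkd3h2UkeHZmiGd2eah1ICRVRFZUIiIzRCIkZTRDV3VViYeHabl3QjVWVEVnZEMjRCAAEiIzNmZmeqh3ec3Ll2d3ZEVoh2ZUVTEAATERJneIeamKqd/+65mIZFd4qXZ3Z3QQASEjRod3Zombu9///Kl3dmeIqoZmZ4UzETM0VYhmZniazc3u7admiIiHeJhmVnZVQ1VEVol2VFiazbvu3adUiZiHVpp2VmZmVFZEZ5mGQ0eazA=="/>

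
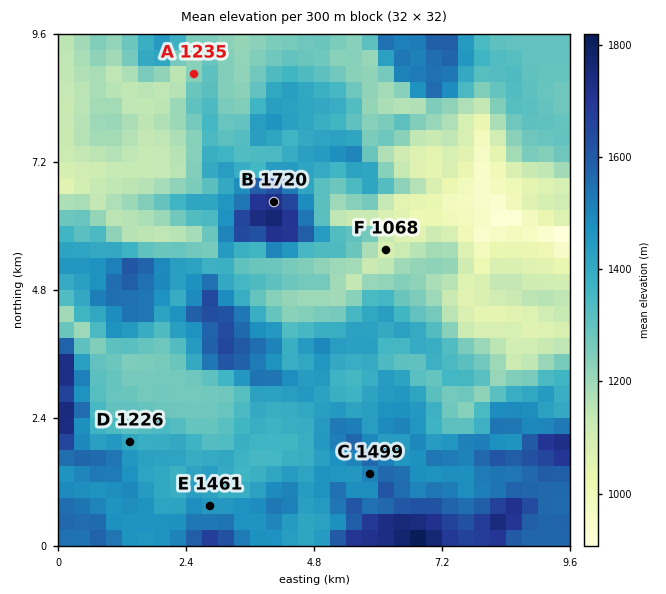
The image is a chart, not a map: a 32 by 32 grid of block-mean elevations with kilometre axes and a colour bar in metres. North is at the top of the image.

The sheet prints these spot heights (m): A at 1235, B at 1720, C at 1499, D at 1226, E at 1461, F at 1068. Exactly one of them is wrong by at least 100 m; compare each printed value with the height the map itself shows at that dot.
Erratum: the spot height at D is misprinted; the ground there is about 1401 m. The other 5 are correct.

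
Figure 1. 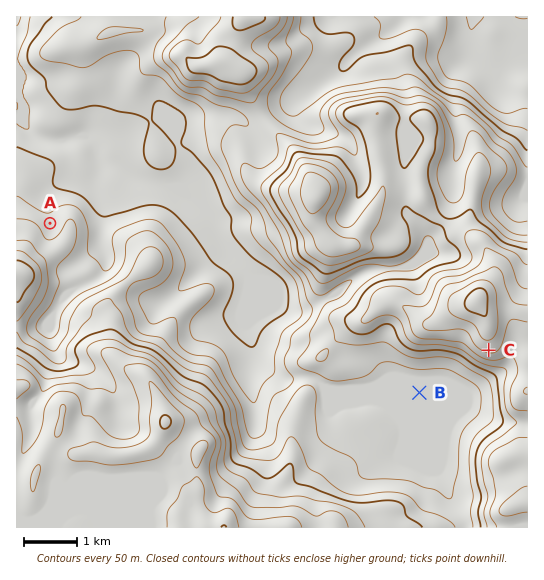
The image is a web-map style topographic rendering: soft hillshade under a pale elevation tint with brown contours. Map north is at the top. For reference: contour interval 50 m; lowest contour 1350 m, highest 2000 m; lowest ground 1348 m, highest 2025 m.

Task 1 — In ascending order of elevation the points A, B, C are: A B C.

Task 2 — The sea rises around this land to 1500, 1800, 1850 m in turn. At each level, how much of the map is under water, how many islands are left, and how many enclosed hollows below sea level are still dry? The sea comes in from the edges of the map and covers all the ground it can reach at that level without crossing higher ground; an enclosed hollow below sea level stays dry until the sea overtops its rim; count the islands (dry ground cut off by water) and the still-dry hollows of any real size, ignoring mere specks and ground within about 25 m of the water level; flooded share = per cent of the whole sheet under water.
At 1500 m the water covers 14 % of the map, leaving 0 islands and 0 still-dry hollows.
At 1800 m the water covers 76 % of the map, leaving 1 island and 0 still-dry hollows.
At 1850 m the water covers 82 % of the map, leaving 1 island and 0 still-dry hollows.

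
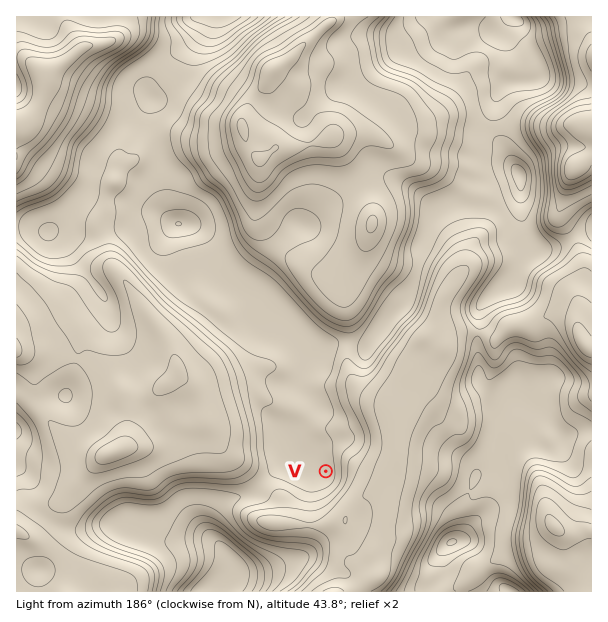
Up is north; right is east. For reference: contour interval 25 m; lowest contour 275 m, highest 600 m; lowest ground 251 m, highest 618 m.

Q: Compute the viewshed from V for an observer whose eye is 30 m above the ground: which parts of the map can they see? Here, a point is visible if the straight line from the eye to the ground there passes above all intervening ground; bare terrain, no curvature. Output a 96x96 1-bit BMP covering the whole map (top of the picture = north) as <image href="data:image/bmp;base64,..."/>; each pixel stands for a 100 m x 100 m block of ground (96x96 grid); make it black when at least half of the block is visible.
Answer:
<image width="96" height="96" href="data:image/bmp;base64,Qk2+BAAAAAAAAD4AAAAoAAAAYAAAAGAAAAABAAEAAAAAAIAEAAATCwAAEwsAAAIAAAAAAAAA////AAAAAAAAAAAAAAAB//gAAAAAAAAAA/AB//wAAAAAAAAAA/gP//wAAAAAAAAAB/4P//gAAAAAAAAAB/8P//gAAAAAAAAAD/////wAAAAAAAAAH/////4AAAAAAAAAP/////8AAAAAAAAAf/////+AAAAAAAAA///////AAAAAAAAA///////gAAAAAHAB/4B////wAAAAAHwD/wAH///4AAAAADwH/gAB///8AAAAADAP/+AB///+AADAAAAP/+AA///uwAD8AAAP/+Bw///3wAD/wAAP/8D4///wwAD//8AP4MP8///4wAD//4AAAAf////4QAD/8AAAAA/////5wAD/4AAAAA//////wAD/4AAAAB//////wAD/4AAAAB//////4AD/4AAAAB//z///vgD/4AAAAB//z///vCD/4AAAAB//h///vAD/wAAAAB//A///vgD/wAAAAB//A////wD/4AAAAAf+A////wD/4AAAAAf4A////wDx4AAAAA/wA////gDA4AAAAB/gA////wCA4AAAAD/gB///+QCA4AAAAH/wf///8QAAwAAAAIP4///44AAAAAAAAQP////4YAAAAAAAAwP////4IAAAAAAABwf////4AAAAAAAAD//////4AAAAAAAAH//////4AAAAAAAAP//n///4AAAAAAAAf//AP//4AAAAAAAB//+AH//8AAAAAwAD//8AD//+AAAAA4AHx/4AB//+AAAPA4Afh/wAAf//wAA/w4A///gAAOf/+AB/h4D///AAAMP//AD/BwH//8AAAIP/+AD/BwP//4AAAAP/8AD/jwf//gAAAAH/8AD//g///AAAAAH/8AD//h//+AAAAAD/8AC//j//8AAAAAD/+AA/////8AAAAAD//gEf/+f/8AAAADD//gEf/8H/4AAAADj//AEf/8D/4AAAADj//AEH/4D/4AAAABz/+AED/AB/4AAAAB7/+AAD+AAf4AAAAB//+AAB+AAB4AAAAB//+AAA+AAAwAAAAB//+AAAeAAAAAAAABn//AAAOAAAAAAAABAD+AAAGAAAAAAAAAAD+AAAGAAAAAAAAAAP+AAAAAAAAAAAAAAP+AAAAAAAAAAAAAAH8AAAAAAAAAAAAAAP4AAAAAAAAAAAAAAPwAAAAAAAAAAAAAAfgAAAAAAAAAAAAAAfgAAAAAAAAAAAAAAPgAAAAAAAAAAAAAAfAAAAAAAAAAAAAAAfAAAAAAAAAAAAAAAfAAAAAAAAAAAAAwAfgAAAAABwAAAAB4AfwAAAAADwAAAAD4Af4AAAAAH4AAAAD/4/8AAAAAP8AAAAH///+AAAAAB8AAAAH////gAAAAB+AAAAH////wAAAAD/AAAAH///gQAAAAD/gAAAP///AAAAAAH/wAAAP///AAAAAAD/8AAAP///wAAAAAB/+AAAP///4AAAAAA//AAAP///8AAAAAAf/gAAf///+AAAAAAf/wAAf////AAAAAA//8AAY/z//AAAAAB//+AAAPwIeAAAAAAP//gAAPwA8AA="/>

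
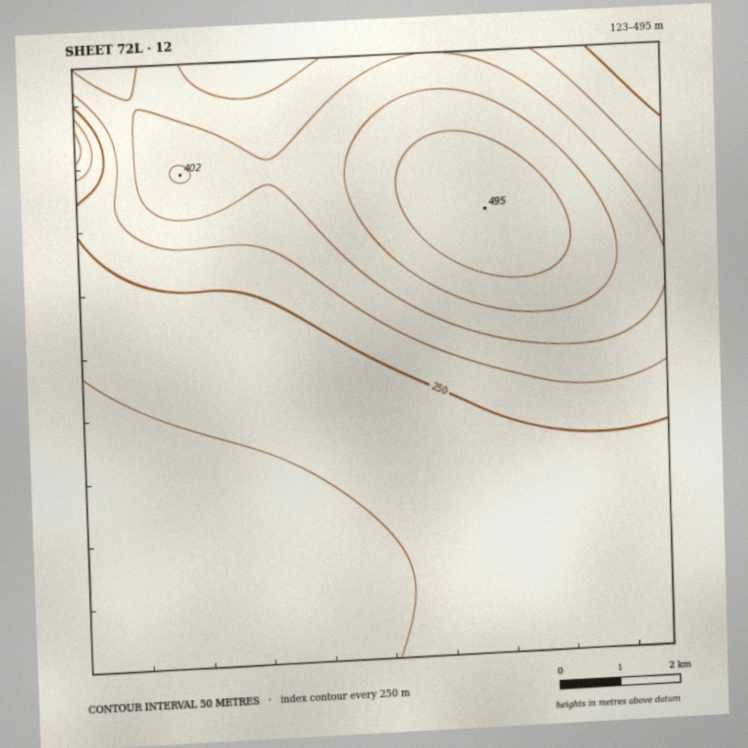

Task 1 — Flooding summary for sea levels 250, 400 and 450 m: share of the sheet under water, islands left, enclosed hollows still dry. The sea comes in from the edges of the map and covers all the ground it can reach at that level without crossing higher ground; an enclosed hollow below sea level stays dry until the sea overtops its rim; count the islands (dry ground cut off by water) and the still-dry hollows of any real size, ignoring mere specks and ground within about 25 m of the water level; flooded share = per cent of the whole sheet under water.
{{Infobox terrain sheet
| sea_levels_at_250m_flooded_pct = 52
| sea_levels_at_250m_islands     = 0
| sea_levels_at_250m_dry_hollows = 0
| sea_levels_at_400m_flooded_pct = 88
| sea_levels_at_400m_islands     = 1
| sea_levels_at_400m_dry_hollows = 0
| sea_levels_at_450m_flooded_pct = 95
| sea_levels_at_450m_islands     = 1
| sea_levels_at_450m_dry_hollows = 0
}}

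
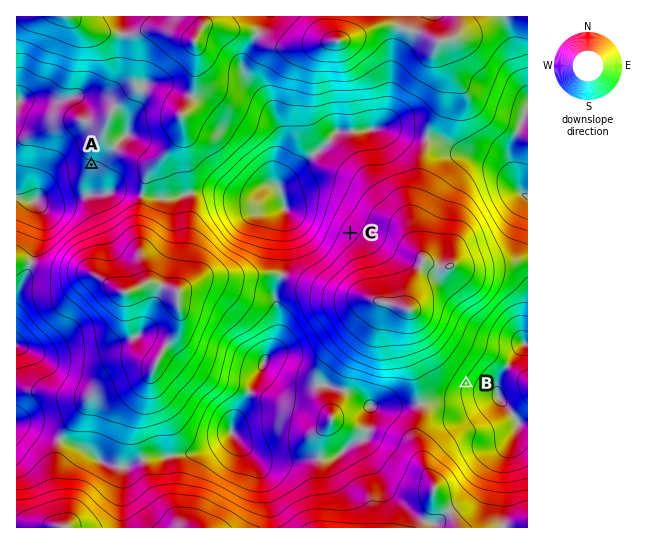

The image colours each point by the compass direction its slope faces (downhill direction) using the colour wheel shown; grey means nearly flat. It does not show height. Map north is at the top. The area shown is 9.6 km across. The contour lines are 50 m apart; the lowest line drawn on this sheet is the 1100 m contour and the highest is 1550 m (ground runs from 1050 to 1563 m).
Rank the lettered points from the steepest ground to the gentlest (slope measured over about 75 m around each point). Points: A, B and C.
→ B C A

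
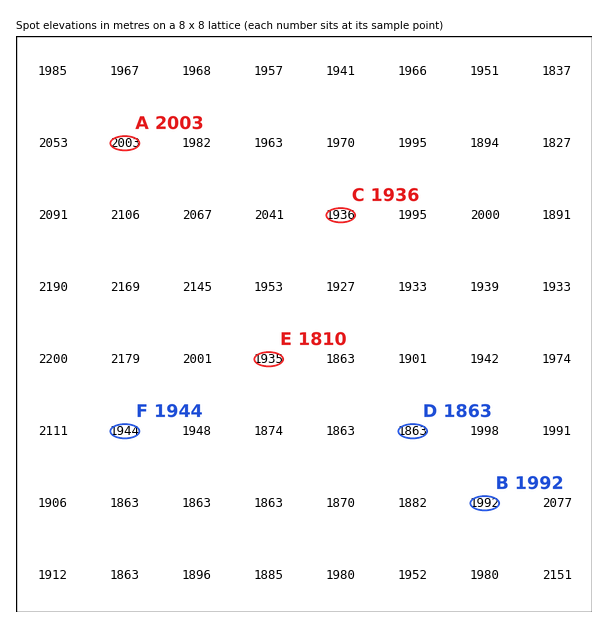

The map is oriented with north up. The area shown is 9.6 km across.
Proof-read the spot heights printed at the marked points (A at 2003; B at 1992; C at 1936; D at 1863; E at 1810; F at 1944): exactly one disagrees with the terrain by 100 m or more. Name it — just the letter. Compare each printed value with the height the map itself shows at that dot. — E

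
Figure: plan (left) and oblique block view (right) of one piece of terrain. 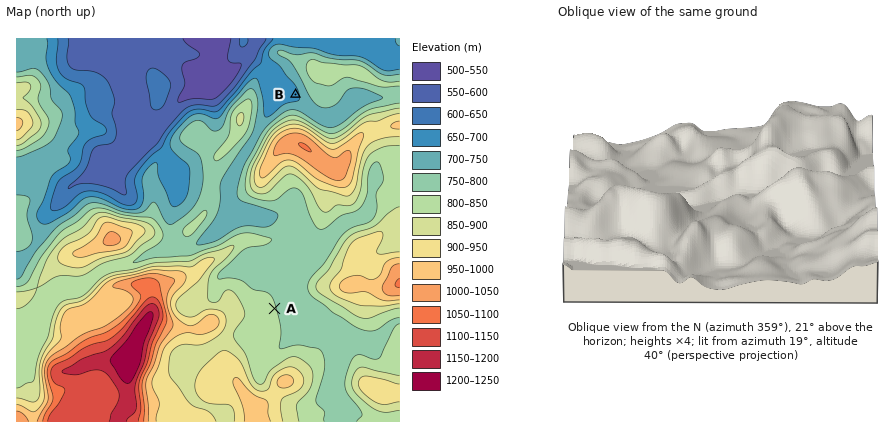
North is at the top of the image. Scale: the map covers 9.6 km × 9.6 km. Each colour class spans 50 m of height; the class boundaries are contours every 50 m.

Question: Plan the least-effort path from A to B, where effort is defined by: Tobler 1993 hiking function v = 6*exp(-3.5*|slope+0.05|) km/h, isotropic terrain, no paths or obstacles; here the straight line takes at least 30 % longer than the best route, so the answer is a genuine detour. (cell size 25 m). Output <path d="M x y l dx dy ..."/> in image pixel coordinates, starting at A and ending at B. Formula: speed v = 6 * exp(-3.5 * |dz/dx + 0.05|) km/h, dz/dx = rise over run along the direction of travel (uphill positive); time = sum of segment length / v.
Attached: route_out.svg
<path d="M274 308l0-28-2-6 0-22-2-2 0-6-2-6-14-14-16-30 0-20 24-46 24-24 6-4 2-2 2-4"/>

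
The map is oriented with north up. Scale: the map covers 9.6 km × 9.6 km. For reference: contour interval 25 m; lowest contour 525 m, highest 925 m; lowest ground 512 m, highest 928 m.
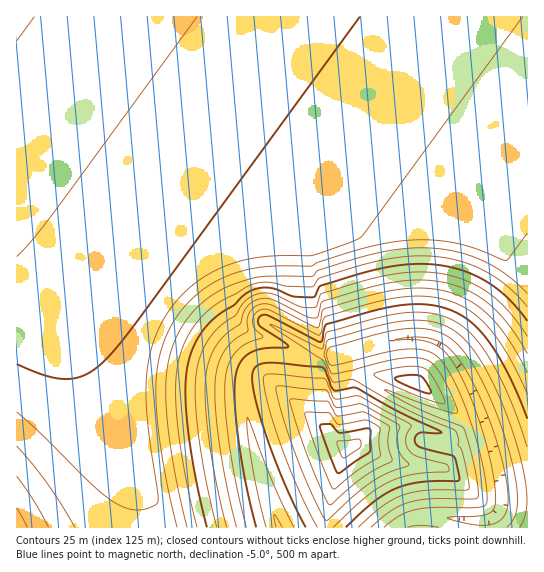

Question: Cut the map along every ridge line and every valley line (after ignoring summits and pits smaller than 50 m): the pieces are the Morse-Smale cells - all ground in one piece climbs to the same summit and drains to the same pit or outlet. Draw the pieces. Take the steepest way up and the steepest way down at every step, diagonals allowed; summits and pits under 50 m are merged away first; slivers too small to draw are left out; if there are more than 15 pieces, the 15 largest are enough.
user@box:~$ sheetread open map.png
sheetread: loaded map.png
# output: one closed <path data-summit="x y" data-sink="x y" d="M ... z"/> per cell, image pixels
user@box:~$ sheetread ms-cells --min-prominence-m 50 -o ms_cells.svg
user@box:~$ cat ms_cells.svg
<path data-summit="17 17" data-sink="501 507" d="M527 16l-511 1 0 249 24 31 31 45 40 73 26 70 8 43 133 0-14-42-15-56-6-44 2-19 6-7 15-5 37 2 11-8 5 4 15 3 67-17 24 0 9 2 9 6 9 8 9 14 15 29 17 49 8 38 0 22-7 10-7 3-26 0-36-4-16 3-14 8 133 0z"/><path data-summit="347 447" data-sink="501 507" d="M314 349l-11 8-22-2-22 1-9 5-6 10 0 28 8 43 12 44 15 42 115 0 8-7 12-4 19-1 28 4 26 0 12-7 2-6-1-30-7-30-11-31-12 4-12 0-28-9-25-11-43-23-6-6-6-19-17 4-6-3-8 0z"/><path data-summit="17 17" data-sink="17 527" d="M17 267l-1 260 127 1 1-10-7-33-26-70-40-73z"/><path data-summit="417 383" data-sink="501 507" d="M425 339l-24 0-50 12 5 20 6 6 19 11 49 23 28 9 12 0 12-4-10-27-19-32-14-13z"/>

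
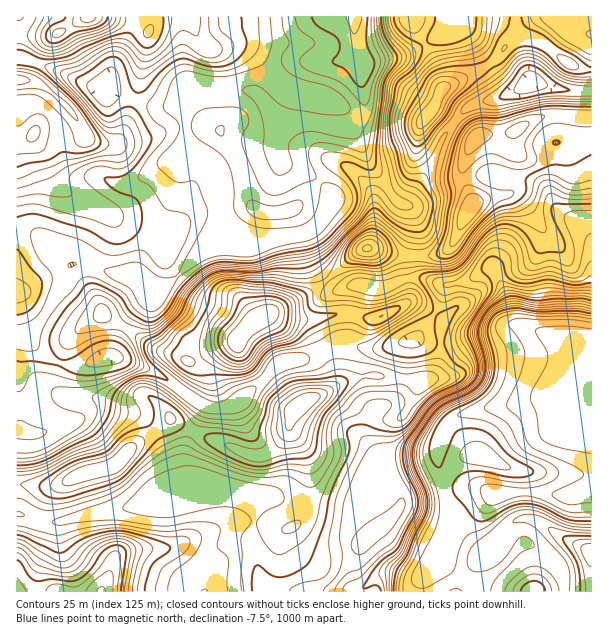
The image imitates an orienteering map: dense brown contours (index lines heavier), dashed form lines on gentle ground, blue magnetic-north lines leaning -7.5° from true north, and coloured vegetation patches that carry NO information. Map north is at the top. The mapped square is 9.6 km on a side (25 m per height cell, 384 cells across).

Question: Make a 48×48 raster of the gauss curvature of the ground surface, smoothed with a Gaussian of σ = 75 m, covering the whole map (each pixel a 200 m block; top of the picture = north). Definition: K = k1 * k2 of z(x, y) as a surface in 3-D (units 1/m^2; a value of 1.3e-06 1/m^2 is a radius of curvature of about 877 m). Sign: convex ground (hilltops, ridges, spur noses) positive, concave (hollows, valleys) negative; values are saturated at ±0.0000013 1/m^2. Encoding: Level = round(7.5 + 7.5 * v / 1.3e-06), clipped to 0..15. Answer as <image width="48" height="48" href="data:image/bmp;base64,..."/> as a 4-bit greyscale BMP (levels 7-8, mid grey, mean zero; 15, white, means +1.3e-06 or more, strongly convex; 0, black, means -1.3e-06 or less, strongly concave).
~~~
<image width="48" height="48" href="data:image/bmp;base64,Qk32BAAAAAAAAHYAAAAoAAAAMAAAADAAAAABAAQAAAAAAIAEAAATCwAAEwsAABAAAAAAAAAAAAAAABEREQAiIiIAMzMzAERERABVVVUAZmZmAHd3dwCIiIgAmZmZAKqqqgC7u7sAzMzMAN3d3QDu7u4A////AIZrNKlpmIiId3iHeIZqhUm4d4eHZ7x2hYZoh3d4iIh3h3h4h4iHdSa4iHd3d3d4had5mHiXeIh3iId4h3iGh2VniIiHd3d5h6d3d4v4RniHd3d3d3d3iHt3d3iId3d3f3d4dmi4VmiHd3d4iHeHiIp5h3d3eIh1WWd4d3ZniIh3d3d4iIh3eIh4Z3dnd3dld5dnd3d4iIh3d3d3h4h4iHi6Jnd3i7qJp4d3eHd3iIiHd3iIh3eIiIjvJneKhVV5h1Z5mHdniIiIh3d4h3eIiIeqNneJlkaIhzVoqHiXiIiIh3Znh3d4iHZYZ3eIiIh3d4d3mXa4iIiIh4moh3eHiHVLl3d4iIh3d5qYeHZ7d4iHeIh1d3d3eHE/uIiYd4h3eIiId4iLZXdniYdlmYeHd3AMuHiIeIiIh4iIiYh2ZXgkiHZoqHeph3mYmXiId3iId4d4iZhmd7xHiIdnh2eodnr4r5d3d3eIeHd3h3d3d5mJZqp6uph2iIhRXLZniId3iHeId2Rs+oZ3Z6pYmtx2iYh3NYUDd4iHeHiHd3ZaxUZ4hnUVd4ZVRpZaqe9wZ3h3eHh3eIirAGm3VIUod4hnaJZomJ/wV3d3eHd2Z4nPaoyUSfyfuHd3doiYZXijZ3d3d4h4h4mnTIh1bfdJdGd4ZIqZdGV2Z3d4h4h4h3dQBWp2e5VYpXeJdWmZhlBvmIiIh3d3h4lEfIZXeHiLpDZ3W9h3aWNv+oZ4lod3h5yIrsZXiHmvxmZ4VammFY2K7Id4h4h3iJp3iaepiIeclGl3eqe9VpxUBYl3d4h3h3d2eIRq3cd3dSR5qIczn1Z1BZd3lXh3dmeIh3RVqodmd2Ukt0djdxJ3OKhoxHeHiHd4iJd0E4yXd2UQeoRUPLWciIlol3iIiHeHd5iIZoqGaJdI/9EzGvmaiXiIh3iIiIiId4h4iId3eKuI/7Vol3aKqWeId3iHd3iId3iHeHd3d3h3dXeImHh4p1Z4h4iHh3iId3iId3mHiHeKkFqrmJyVZlWIh4d3d3eHd3d3d4h3eIeLkFmbqGrESoeWd4d3d3iId3d3iHeIh3eKVVV3d1SGaZeol4d3d5hmd4iHeHeIiHd3V1V2V4SKhld3l3d3d6h3eIh3iHeIiHh4d2eXVoeIh4dnh3iGaIWZeIiHh3iId3iIh2h2Z3h3eYd3iGl3e7GJd3eHiHiHd3d3iGd2aX22d3mId3qIiYR4d4d4iHd4h3eIhnivijv2SpiYd4dniIp3eId4iJh4d3eHd3qfyAF3WKZXiYh3qIt1aIh3d3d3d3iIaId4h5w4l4iYeIhniJmGZ3iId3eHiIiId3iHeHd3aKdVc7iHmpiHZ4iHd3iHd3h3hlyXr5Vod8tiVoQHh3mXV4mXd3d3eIh3ioZ3eHZmiOx98rMWd4q4eHd6qHd3iIh3ebZkR4dUlpdLtlXMeHmGqnVpmHd3d3iHdmZROIiHpDVHeTTPNYcim3Z2iHeHd3h3dWqneImnd3iIiIhmPfsjeHaIiHiHiIh3do/ad3iHd2iIdw=="/>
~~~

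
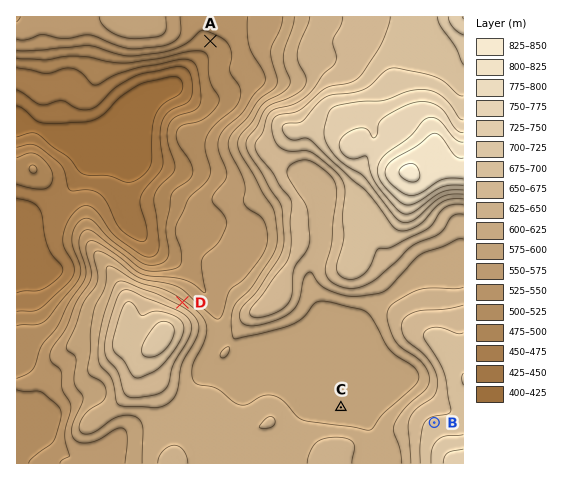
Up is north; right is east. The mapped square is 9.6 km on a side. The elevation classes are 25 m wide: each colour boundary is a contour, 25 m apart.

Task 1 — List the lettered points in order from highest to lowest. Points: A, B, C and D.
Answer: B D C A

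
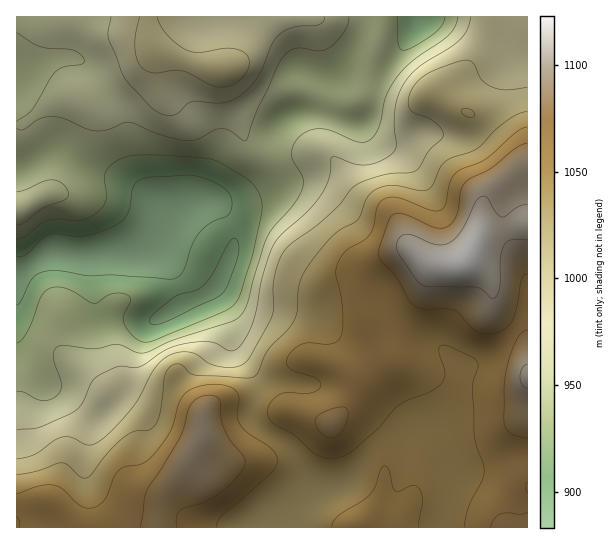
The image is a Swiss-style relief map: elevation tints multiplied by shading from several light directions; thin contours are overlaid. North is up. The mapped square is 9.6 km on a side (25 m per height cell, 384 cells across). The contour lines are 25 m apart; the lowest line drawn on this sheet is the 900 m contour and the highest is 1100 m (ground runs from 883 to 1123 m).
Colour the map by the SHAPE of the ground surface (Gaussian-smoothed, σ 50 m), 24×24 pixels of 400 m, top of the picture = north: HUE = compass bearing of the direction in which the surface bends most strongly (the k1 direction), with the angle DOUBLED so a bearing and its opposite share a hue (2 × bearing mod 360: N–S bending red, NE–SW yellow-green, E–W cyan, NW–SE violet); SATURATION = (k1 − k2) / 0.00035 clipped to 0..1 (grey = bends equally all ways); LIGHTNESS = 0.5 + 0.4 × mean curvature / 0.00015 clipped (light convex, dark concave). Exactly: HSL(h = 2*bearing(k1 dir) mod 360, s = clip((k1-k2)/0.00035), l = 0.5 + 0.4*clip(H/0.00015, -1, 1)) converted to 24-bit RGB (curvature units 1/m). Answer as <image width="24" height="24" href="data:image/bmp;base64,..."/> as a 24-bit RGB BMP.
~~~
<image width="24" height="24" href="data:image/bmp;base64,Qk32BgAAAAAAADYAAAAoAAAAGAAAABgAAAABABgAAAAAAMAGAAATCwAAEwsAAAAAAAAAAAAAclppjKlhcsGbXE64h12YcmqBzcGAhlxSqnctYV4lN1osU3JVbXtuWoSLN6XHs7/c1o2wWlmQrYd6XWV4SFmAW4yoxr+liWqHhYXn2OHrdrG/TB53pmJ/d36n0I6Xol58uIidwZa2XJd7OXFYVoBiZH9pRHRAN2ArxmxIjoNgp4yAdWmPV2x+SIZ7rH1rpmpvYFuazGZkvFdJHBJgybKkRq63x1vU4Jy2gqWKsoiuzKHMYXe4T5eneVB5hnhENW06XplPqap5g5Fui21/bGp7VmxoZXtYqqyJTFZBrXNk0KmTDTFv1ZqrZ7tYHi9y7qq91Z6WabqbnMLYnHrYoC2sgCNjzKJmOLdWMY1xl6F2cXCBi3SAdm2CdlyCkYhWfpQ8UZSAU6ec0o1+IUJQMIBp6IiCDR8nsD86+efLfNh8MVZeXAwreiM0T3O34Ovmp6HJNnt+XoVfbndyf3d1cW+AWU6IuX6nso6WgKdhNlpQqz1KykREDT8my2A5ny2oKYel9enW46KTHSVMJBq62uLxfLrsuJ7V6Yu3o2OfVXJhXXJecH9sbXx9S1J5kW2VxJZwo35XSjw6RVY6yLORinW5Flxv23STAM5TiPSw89L5z33/KRh9xsImQzwYQT0ZyYJQwYegnW+UXpSLZ5aUan6LSmWJXT+b7quhrk2ZlF6XYLy0csKzrJ6+AJD8o5H/99TkCakvIDcLWQU+6jyt1pKqmXvFYrvVe7W5rXmXvae+gpKzZWyZcmaCT2xqIT1V5/PYezCev7eRWrp1R4x8kst2D6FtAD85+cvJ/67nvTWkDBQnsbqByqHD06yueleXfkNap7FnnaN2lWFZZk5VcThDf1MuE3IuPe4dQB153r+akbR1Pl5bxskeTUYOBS8EEjMAl4wZ53PJdwq5wsNBe31A1JhIbUVXk1trq8SMgFd1sD06ZEhAREqE0KfSg9iQIJBrGR5g6OrRtLPJXC+226nY5JrmPGy8IWktFUQHESgLURBO7J96f4VWwqlvelR1eaZoq7N1ajVw0jlRqKltNm9LPZBC7+rEGERuGIJyn96btn6ZTEOffMGhxmzL0mvfslTOtI11F09LBRUv78W+xbeMhYe2v3+5b6Z4qW5YQB1BxZ9wzpe8oX/CN9GTvuafHxdVLL8ALFoQX0sVWV0ga24jY2EraWQ+fUp82aKZQ4iPACAzzL5a8N7SWJCeu4G6pZO+zFvenDjPvfDUmb/pwJXt48i+mKNXYh9otv1BEiEVc2IfXoQjRXcuR4hLXntxQ215xaOYyoGvBhUtD7p0593Ht4HAZ4GelbeuWR6O6LzW2PPjMm/NixTE+tvRcD2iv0bC9tXmKx6Pf8i8nMrNc8C6QbGqV218U3lvS45UumB6Vy6IFKZCNIsqsmdfmoRmikxEVSZm0fnJoNagQB1YKwsq//DAajeXjY/E65vx4cT6scrnnZvLlpi5ZkV+XENFaHVMVGQ7VEcqb2tBea9JI1gtSG80oYJXVm+cZ9nr2vLZrUyKOQQ4UTmi9fPWqVeET4RHQVstv6BxrGhlkVBHm1Q+azFHcWBRdnZKW1RBdmNTYZlWX71ZSmx7R2Y8SaQyRtxsLah3yJ8zYRM1YCx/f+vQo6bg/KruxH29W5w9RXQxlk0/oFxPlV5diluUlWaLkV5rX66JPYuzpc/Df9bcRSTZpJvOtujYbNS9QSVahFYfXU4wVL16W7AuIi8VnD5C89bhup+vYFV6b1xVpZt+joakekqcpFeFm8O6mMTHOmZ/jNBvLZg1FEtfj9Kwy9Z9Yi8fHg0m5UpmiJ4vREkWb1sTOY4aCV4yvt55rXKvvWTBgY+xlLm0gl+igiuEuMici8OgjkNkkH08UMIrpGpSES8fOVMOpoUfszJeF2RlSRfG9rvGX6K+rOfpuNriLoupMr0tXWZuk3ueoKy1mX2lhB95nU1fp9WNjUxgjTZ41LKdj9NgGYNUN1nUfqvSaKuxcVCdtW/IAC5P89jo5dvwYK97hJNUVFNxZ3teZnBhXpRUhJFZbDVLayt10M63rrmbXWTAiK7u2dry8tnyfWrSEDErVUQog4suMF1Y1bh4ADMtKdqu9tTl4pHFqX51VGxjYm9UhXF9iZFmcmVQZkGBUoitpMmdpsexd8TJR4CXl6JsyHZ99G2oeSiGQWBtnMttGmhl0L5xHO9IADMpm5pG7Gqb5oCEhl58emhseXmlmoitfYSzR2+vZGabtb+IrcFwbndRUVBFc4FEgm5Hs153xX3ii5Li2t/nLn7TL5u38PKwBiItFCQPVzQT+bpum21ueneJ"/>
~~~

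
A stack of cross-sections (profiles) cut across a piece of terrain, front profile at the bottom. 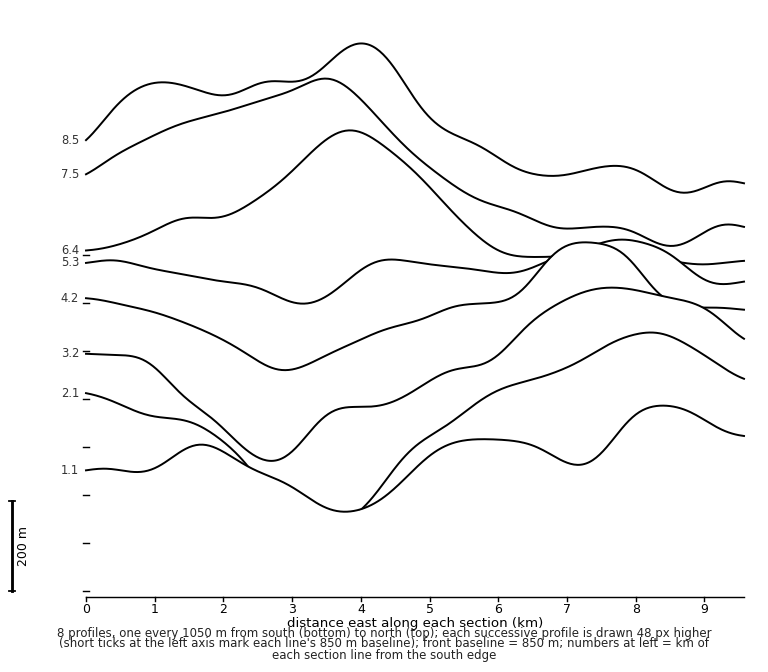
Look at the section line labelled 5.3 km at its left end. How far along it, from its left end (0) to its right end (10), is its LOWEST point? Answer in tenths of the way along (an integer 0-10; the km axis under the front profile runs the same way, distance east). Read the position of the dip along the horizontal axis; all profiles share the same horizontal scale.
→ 3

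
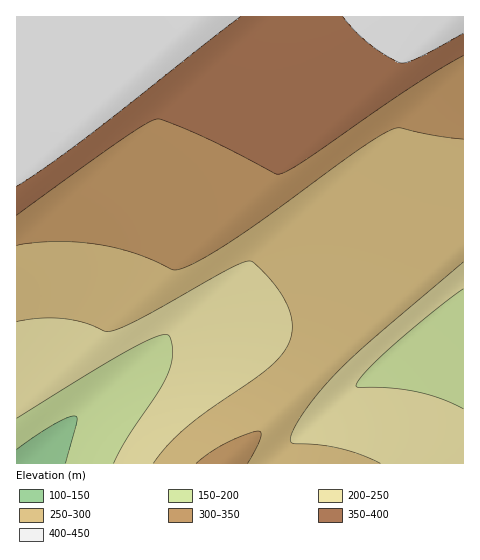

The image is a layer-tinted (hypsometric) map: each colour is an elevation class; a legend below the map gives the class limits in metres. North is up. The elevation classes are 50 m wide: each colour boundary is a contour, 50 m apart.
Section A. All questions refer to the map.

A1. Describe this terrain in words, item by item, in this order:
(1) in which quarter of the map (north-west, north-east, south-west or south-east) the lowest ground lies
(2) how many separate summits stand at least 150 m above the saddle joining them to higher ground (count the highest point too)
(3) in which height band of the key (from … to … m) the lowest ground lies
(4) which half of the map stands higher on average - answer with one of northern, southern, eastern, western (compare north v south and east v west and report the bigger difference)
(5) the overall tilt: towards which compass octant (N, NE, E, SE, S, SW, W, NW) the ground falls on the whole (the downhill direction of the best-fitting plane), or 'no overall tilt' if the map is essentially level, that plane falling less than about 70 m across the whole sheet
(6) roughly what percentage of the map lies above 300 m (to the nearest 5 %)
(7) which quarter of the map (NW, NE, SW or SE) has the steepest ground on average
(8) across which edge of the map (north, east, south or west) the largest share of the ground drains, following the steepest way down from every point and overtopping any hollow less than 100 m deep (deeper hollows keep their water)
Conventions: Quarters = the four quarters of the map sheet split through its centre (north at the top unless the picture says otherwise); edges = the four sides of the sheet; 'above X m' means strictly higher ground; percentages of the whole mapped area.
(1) The lowest point lies in the south-west quarter of the map.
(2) There is 1 summit with 150 m or more of prominence.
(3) The lowest point is somewhere between 100 and 150 m.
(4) On average the northern half of the map is the higher ground.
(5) On the whole the ground falls towards the south.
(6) Ground above 300 m makes up about 45 % of the sheet.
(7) The steepest ground, on average, is in the south-west quarter.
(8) Drainage is mainly to the south: more ground falls towards that edge than towards any other.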